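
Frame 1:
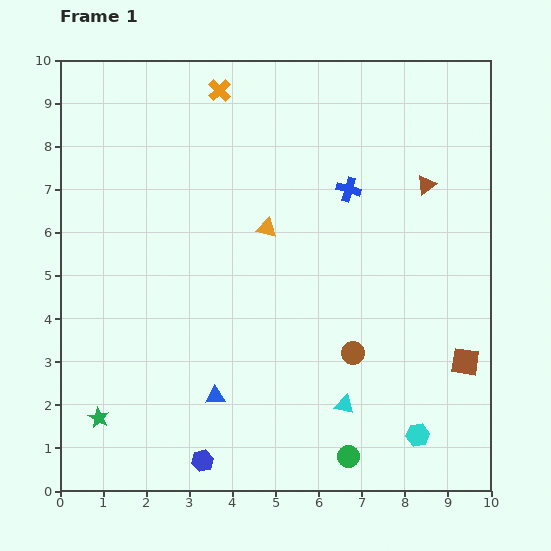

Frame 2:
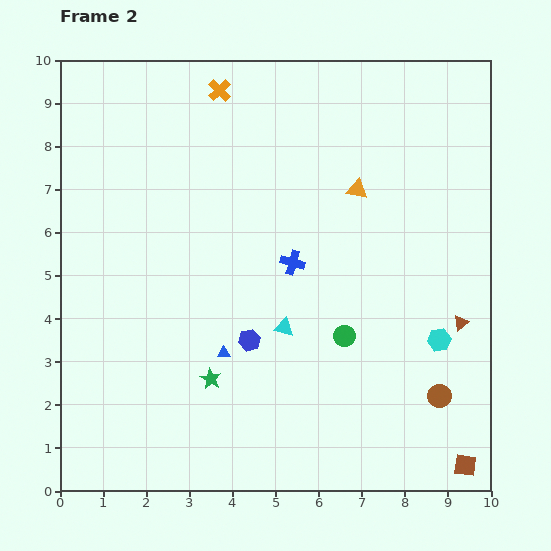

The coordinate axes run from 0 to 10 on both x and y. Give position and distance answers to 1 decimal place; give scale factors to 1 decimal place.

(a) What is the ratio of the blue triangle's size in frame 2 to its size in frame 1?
0.6×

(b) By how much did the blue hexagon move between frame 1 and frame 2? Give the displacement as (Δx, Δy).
(1.1, 2.8)

The blue hexagon was at (3.3, 0.7) in frame 1 and (4.4, 3.5) in frame 2.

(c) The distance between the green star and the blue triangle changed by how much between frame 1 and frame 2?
-2.0

Distance in frame 1: 2.7. Distance in frame 2: 0.7.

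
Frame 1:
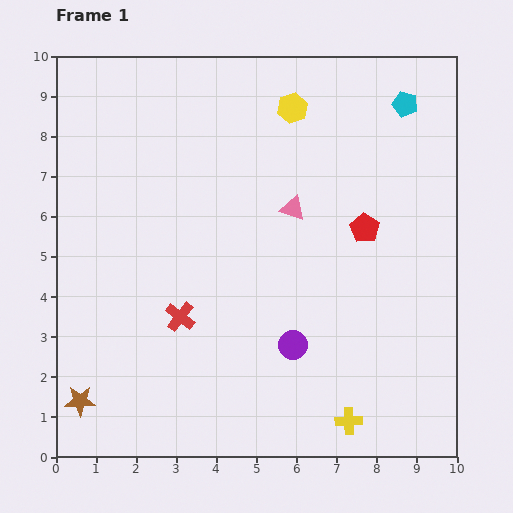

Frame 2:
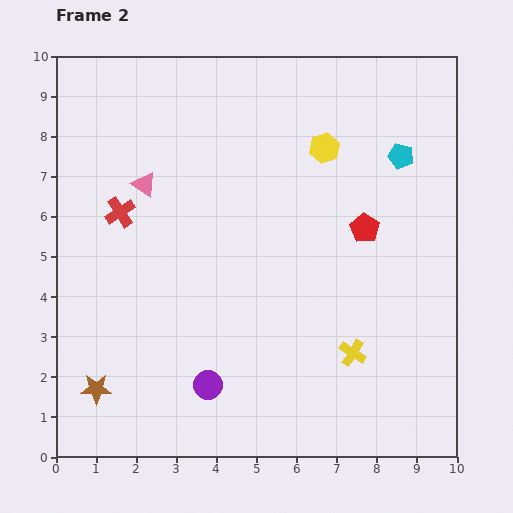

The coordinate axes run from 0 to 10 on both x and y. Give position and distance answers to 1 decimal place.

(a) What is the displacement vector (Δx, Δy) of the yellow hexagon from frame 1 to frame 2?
(0.8, -1.0)

The yellow hexagon was at (5.9, 8.7) in frame 1 and (6.7, 7.7) in frame 2.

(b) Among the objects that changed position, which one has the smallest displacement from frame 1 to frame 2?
the brown star

(moved 0.5)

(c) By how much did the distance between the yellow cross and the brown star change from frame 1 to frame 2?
-0.2

Distance in frame 1: 6.7. Distance in frame 2: 6.5.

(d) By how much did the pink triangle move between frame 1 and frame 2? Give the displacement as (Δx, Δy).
(-3.7, 0.6)

The pink triangle was at (5.9, 6.2) in frame 1 and (2.2, 6.8) in frame 2.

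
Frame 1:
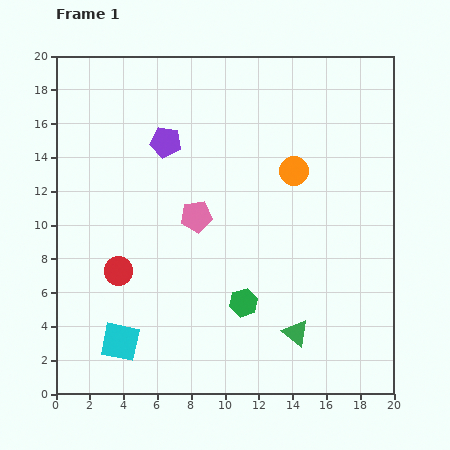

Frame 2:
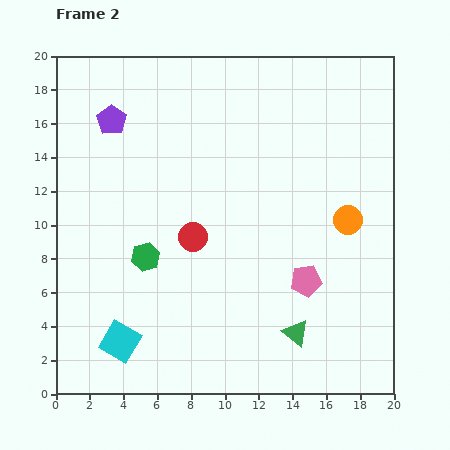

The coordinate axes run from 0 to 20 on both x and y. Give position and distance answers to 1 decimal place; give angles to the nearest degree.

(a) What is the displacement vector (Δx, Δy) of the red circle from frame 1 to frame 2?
(4.4, 2.0)

The red circle was at (3.7, 7.3) in frame 1 and (8.1, 9.3) in frame 2.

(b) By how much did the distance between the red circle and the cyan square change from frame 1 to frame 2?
+3.3

Distance in frame 1: 4.2. Distance in frame 2: 7.5.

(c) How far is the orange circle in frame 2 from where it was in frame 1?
4.3

The orange circle moved from (14.1, 13.2) to (17.3, 10.3), a distance of √(3.2² + 2.9²) ≈ 4.3.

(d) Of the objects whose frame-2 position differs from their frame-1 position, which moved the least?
the purple pentagon

(moved 3.5)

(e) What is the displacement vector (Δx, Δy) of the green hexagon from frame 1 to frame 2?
(-5.8, 2.7)

The green hexagon was at (11.1, 5.4) in frame 1 and (5.3, 8.1) in frame 2.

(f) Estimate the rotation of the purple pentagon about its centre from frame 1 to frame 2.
23° clockwise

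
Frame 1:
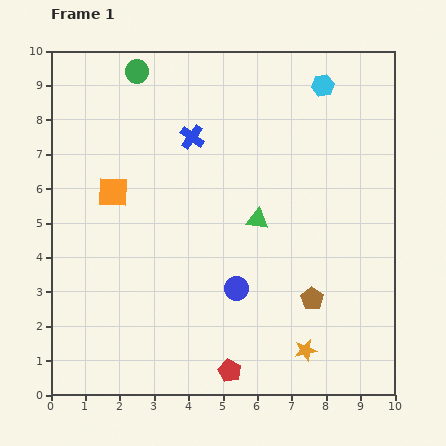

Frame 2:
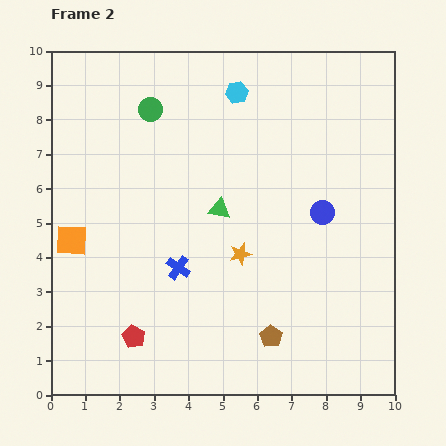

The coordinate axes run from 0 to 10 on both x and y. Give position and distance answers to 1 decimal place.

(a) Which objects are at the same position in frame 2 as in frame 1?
none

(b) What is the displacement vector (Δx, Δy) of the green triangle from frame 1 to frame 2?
(-1.1, 0.3)

The green triangle was at (6.0, 5.1) in frame 1 and (4.9, 5.4) in frame 2.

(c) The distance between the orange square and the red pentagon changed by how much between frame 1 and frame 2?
-2.9

Distance in frame 1: 6.2. Distance in frame 2: 3.3.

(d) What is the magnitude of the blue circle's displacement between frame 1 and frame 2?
3.3

The blue circle moved from (5.4, 3.1) to (7.9, 5.3), a distance of √(2.5² + 2.2²) ≈ 3.3.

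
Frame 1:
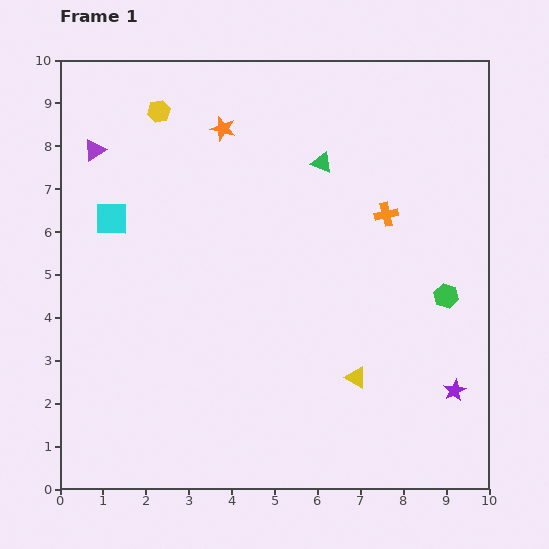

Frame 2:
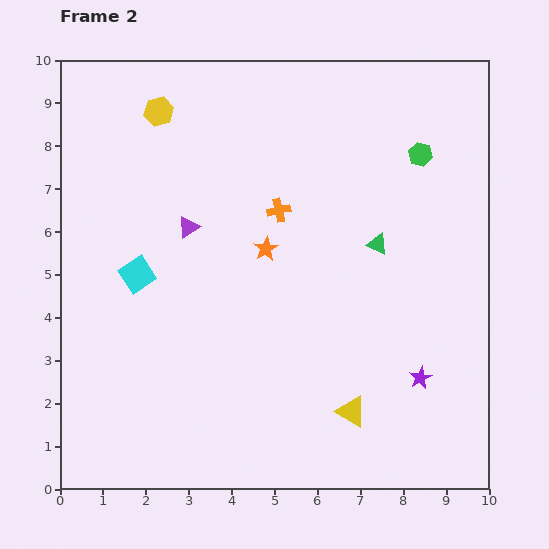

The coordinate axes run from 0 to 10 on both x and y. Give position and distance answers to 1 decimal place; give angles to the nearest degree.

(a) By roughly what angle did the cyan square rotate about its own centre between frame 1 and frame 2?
35° counter-clockwise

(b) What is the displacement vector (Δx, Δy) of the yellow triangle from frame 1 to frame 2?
(-0.1, -0.8)

The yellow triangle was at (6.9, 2.6) in frame 1 and (6.8, 1.8) in frame 2.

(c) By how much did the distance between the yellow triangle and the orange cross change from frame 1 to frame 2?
+1.1

Distance in frame 1: 3.9. Distance in frame 2: 5.0.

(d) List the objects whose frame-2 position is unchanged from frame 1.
the yellow hexagon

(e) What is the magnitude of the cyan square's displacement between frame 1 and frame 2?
1.4

The cyan square moved from (1.2, 6.3) to (1.8, 5.0), a distance of √(0.6² + 1.3²) ≈ 1.4.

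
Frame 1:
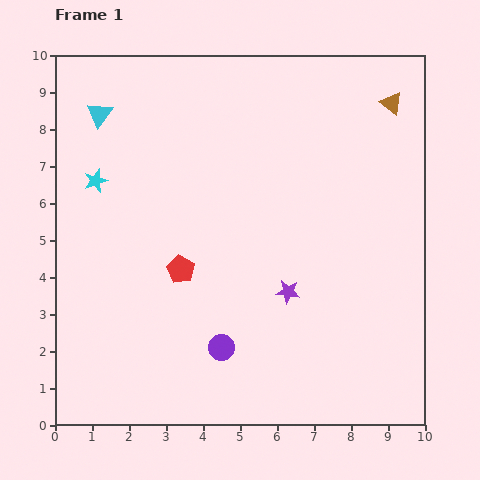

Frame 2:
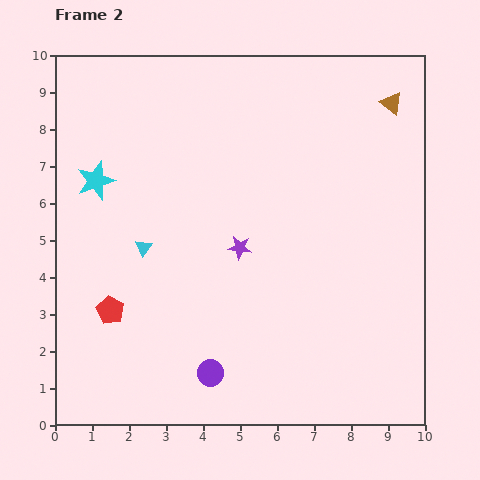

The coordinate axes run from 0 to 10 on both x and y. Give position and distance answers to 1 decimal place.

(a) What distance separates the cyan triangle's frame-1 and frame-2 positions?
3.8

The cyan triangle moved from (1.2, 8.4) to (2.4, 4.8), a distance of √(1.2² + 3.6²) ≈ 3.8.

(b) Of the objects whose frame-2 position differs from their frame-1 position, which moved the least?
the purple circle

(moved 0.8)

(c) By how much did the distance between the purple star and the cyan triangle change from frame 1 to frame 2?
-4.4

Distance in frame 1: 7.0. Distance in frame 2: 2.6.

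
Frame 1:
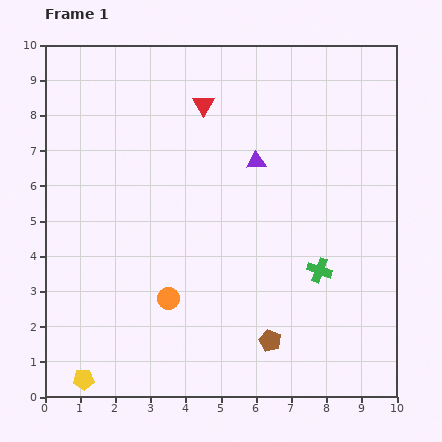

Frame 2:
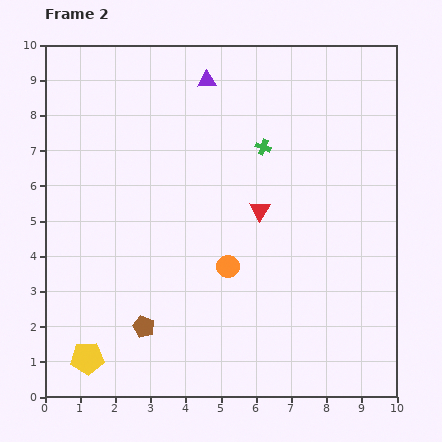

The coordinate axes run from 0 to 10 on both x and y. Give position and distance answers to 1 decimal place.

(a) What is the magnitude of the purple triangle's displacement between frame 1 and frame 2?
2.7

The purple triangle moved from (6.0, 6.7) to (4.6, 9.0), a distance of √(1.4² + 2.3²) ≈ 2.7.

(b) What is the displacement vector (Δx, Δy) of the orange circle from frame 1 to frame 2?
(1.7, 0.9)

The orange circle was at (3.5, 2.8) in frame 1 and (5.2, 3.7) in frame 2.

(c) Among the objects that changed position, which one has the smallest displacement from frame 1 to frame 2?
the yellow pentagon

(moved 0.6)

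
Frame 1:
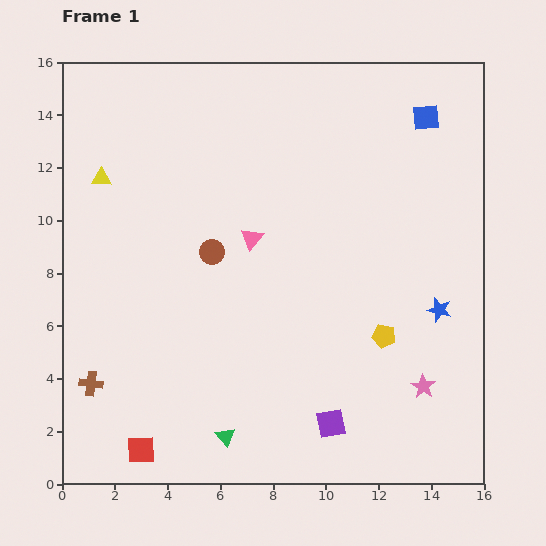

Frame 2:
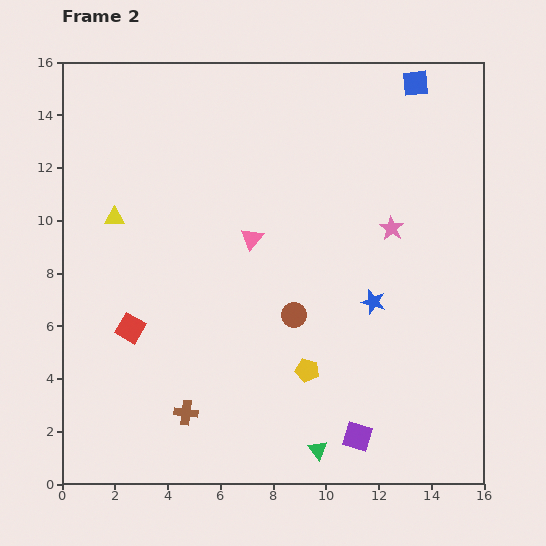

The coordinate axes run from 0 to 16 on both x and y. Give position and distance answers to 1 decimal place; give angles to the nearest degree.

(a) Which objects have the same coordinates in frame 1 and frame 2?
the pink triangle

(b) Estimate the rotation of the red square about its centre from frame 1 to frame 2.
32° clockwise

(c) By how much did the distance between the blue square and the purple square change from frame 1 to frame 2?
+1.5

Distance in frame 1: 12.1. Distance in frame 2: 13.6.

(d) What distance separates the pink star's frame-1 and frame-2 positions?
6.1

The pink star moved from (13.7, 3.7) to (12.5, 9.7), a distance of √(1.2² + 6.0²) ≈ 6.1.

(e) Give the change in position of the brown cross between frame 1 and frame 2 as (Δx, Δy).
(3.6, -1.1)

The brown cross was at (1.1, 3.8) in frame 1 and (4.7, 2.7) in frame 2.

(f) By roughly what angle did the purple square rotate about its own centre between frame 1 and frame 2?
28° clockwise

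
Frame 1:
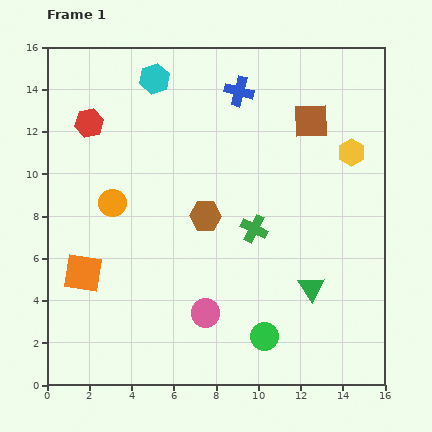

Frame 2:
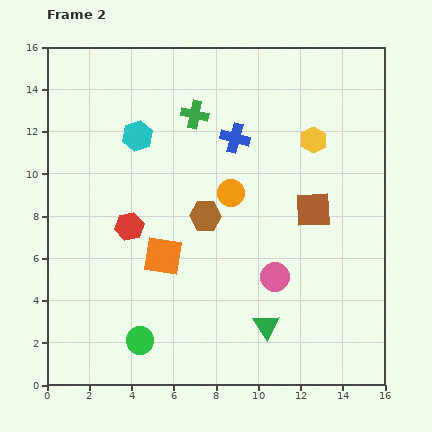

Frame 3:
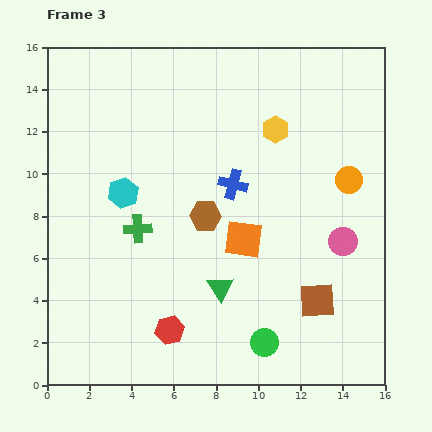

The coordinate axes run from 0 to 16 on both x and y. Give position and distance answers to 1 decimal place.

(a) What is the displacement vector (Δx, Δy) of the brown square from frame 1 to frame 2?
(0.1, -4.2)

The brown square was at (12.5, 12.5) in frame 1 and (12.6, 8.3) in frame 2.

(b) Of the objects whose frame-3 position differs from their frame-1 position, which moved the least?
the green circle

(moved 0.3)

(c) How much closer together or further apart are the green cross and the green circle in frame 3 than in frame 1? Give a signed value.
+3.0

Distance in frame 1: 5.1. Distance in frame 3: 8.1.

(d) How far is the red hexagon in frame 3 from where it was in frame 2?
5.3

The red hexagon moved from (3.9, 7.5) to (5.8, 2.6), a distance of √(1.9² + 4.9²) ≈ 5.3.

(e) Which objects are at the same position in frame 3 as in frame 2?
the brown hexagon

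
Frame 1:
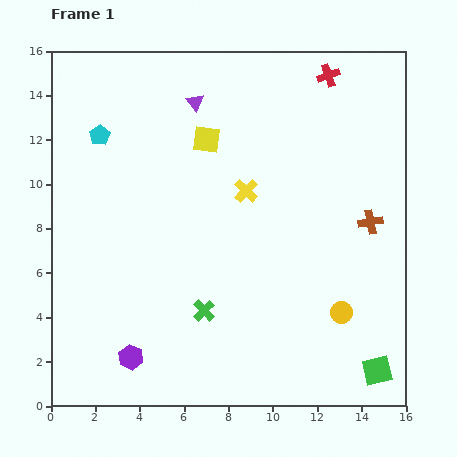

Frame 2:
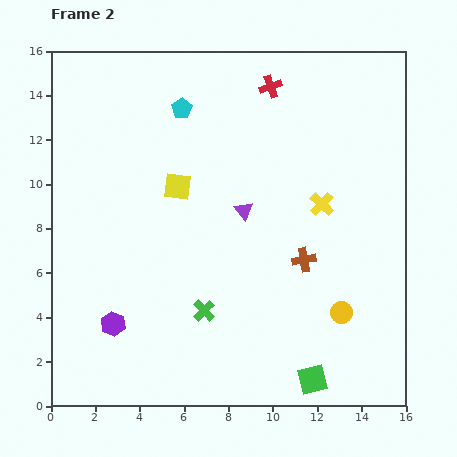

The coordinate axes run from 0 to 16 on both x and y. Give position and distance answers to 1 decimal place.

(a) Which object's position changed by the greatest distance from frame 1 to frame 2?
the purple triangle

(moved 5.4; next 3.9)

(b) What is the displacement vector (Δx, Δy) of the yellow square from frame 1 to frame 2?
(-1.3, -2.1)

The yellow square was at (7.0, 12.0) in frame 1 and (5.7, 9.9) in frame 2.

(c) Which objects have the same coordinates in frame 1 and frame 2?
the green cross, the yellow circle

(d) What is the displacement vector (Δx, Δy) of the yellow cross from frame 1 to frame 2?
(3.4, -0.6)

The yellow cross was at (8.8, 9.7) in frame 1 and (12.2, 9.1) in frame 2.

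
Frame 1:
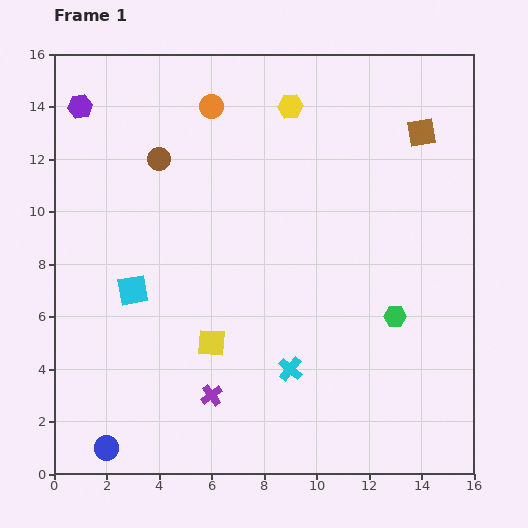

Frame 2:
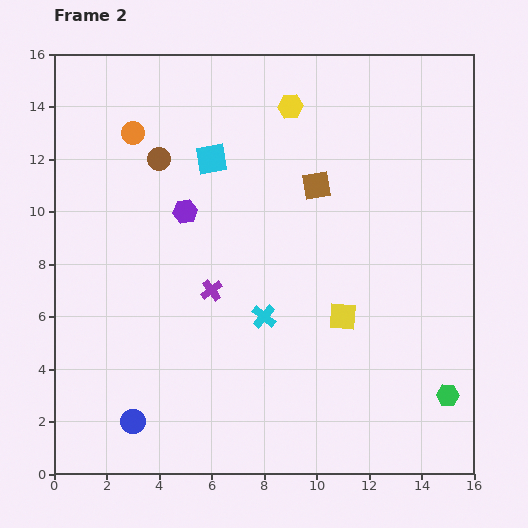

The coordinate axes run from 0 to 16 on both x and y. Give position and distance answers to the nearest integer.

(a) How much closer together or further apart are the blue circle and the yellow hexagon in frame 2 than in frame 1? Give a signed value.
-2

Distance in frame 1: 15. Distance in frame 2: 13.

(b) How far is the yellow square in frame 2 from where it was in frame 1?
5

The yellow square moved from (6, 5) to (11, 6), a distance of √(5² + 1²) ≈ 5.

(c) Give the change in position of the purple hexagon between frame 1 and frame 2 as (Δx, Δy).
(4, -4)

The purple hexagon was at (1, 14) in frame 1 and (5, 10) in frame 2.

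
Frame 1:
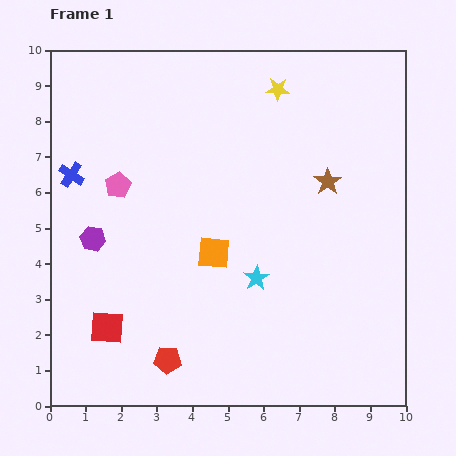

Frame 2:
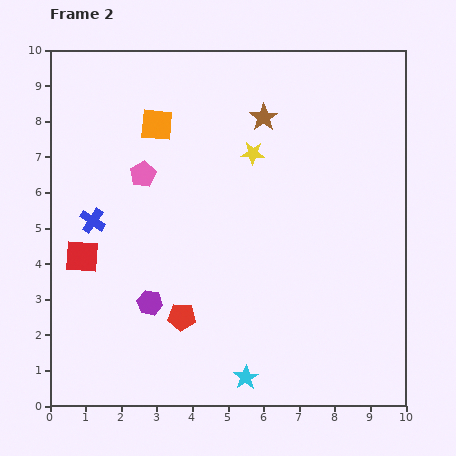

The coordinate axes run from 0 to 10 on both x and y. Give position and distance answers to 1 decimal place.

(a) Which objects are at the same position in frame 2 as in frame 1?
none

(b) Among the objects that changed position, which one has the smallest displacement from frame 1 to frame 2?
the pink pentagon

(moved 0.8)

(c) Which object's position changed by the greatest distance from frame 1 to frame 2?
the orange square

(moved 3.9; next 2.8)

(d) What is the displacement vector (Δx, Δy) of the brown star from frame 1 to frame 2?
(-1.8, 1.8)

The brown star was at (7.8, 6.3) in frame 1 and (6.0, 8.1) in frame 2.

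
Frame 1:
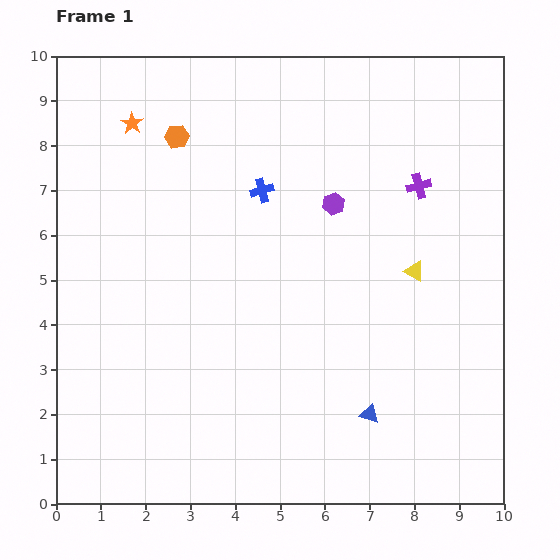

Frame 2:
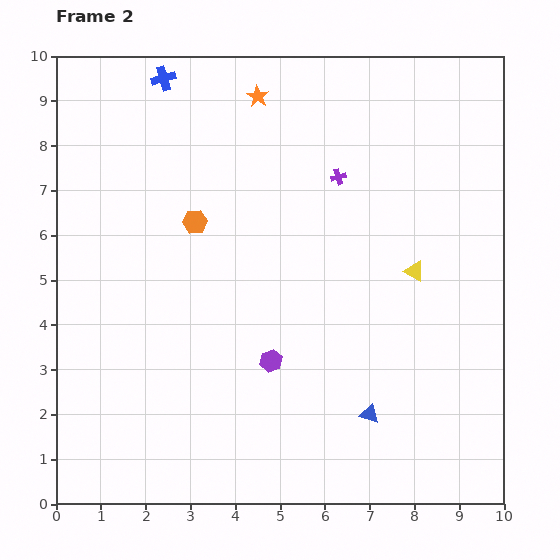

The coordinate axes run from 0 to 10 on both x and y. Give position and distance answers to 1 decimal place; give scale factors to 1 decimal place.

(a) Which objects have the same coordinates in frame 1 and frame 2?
the yellow triangle, the blue triangle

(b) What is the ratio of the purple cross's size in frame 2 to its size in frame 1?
0.6×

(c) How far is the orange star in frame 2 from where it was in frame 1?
2.9

The orange star moved from (1.7, 8.5) to (4.5, 9.1), a distance of √(2.8² + 0.6²) ≈ 2.9.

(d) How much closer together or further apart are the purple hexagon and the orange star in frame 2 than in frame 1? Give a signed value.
+1.1

Distance in frame 1: 4.8. Distance in frame 2: 5.9.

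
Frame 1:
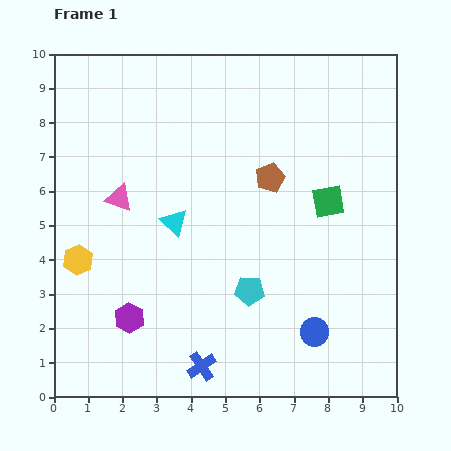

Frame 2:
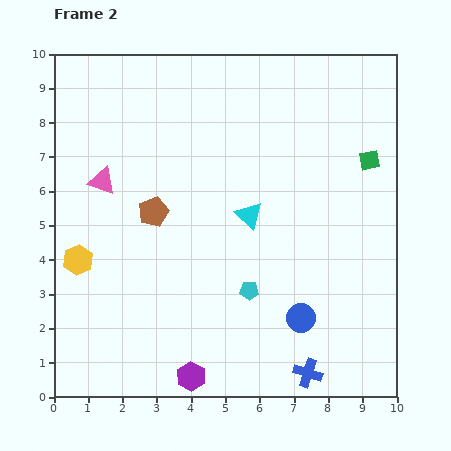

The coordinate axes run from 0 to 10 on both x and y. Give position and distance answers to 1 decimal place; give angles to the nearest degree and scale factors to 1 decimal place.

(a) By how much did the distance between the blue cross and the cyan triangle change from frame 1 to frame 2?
+0.6

Distance in frame 1: 4.3. Distance in frame 2: 4.9.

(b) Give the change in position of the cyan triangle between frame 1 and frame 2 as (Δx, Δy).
(2.2, 0.2)

The cyan triangle was at (3.5, 5.1) in frame 1 and (5.7, 5.3) in frame 2.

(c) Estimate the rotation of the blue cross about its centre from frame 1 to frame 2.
38° counter-clockwise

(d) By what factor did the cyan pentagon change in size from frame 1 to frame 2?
0.6×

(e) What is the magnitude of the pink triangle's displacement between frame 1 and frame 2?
0.7

The pink triangle moved from (1.9, 5.8) to (1.4, 6.3), a distance of √(0.5² + 0.5²) ≈ 0.7.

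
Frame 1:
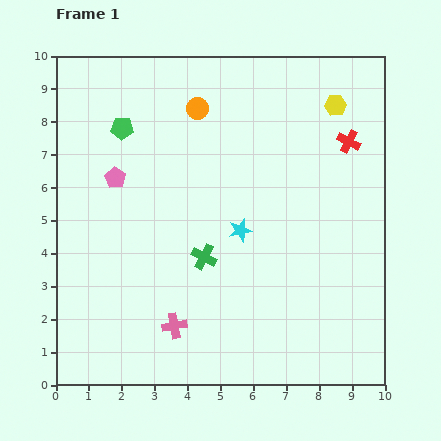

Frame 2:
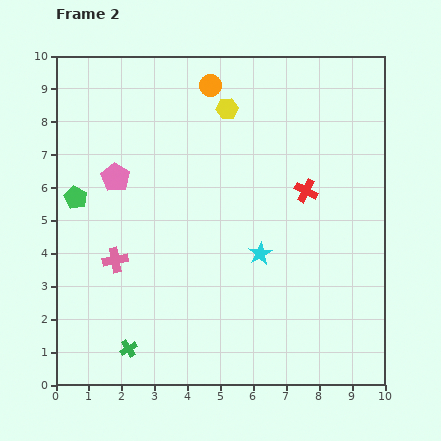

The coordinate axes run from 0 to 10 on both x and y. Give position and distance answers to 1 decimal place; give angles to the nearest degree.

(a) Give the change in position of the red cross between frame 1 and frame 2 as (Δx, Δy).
(-1.3, -1.5)

The red cross was at (8.9, 7.4) in frame 1 and (7.6, 5.9) in frame 2.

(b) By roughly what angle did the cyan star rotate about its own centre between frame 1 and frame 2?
15° counter-clockwise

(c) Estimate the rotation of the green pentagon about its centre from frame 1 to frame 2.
25° clockwise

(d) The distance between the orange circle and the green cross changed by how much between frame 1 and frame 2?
+3.9

Distance in frame 1: 4.5. Distance in frame 2: 8.4.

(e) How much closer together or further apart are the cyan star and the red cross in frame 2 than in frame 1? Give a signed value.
-1.9

Distance in frame 1: 4.3. Distance in frame 2: 2.4.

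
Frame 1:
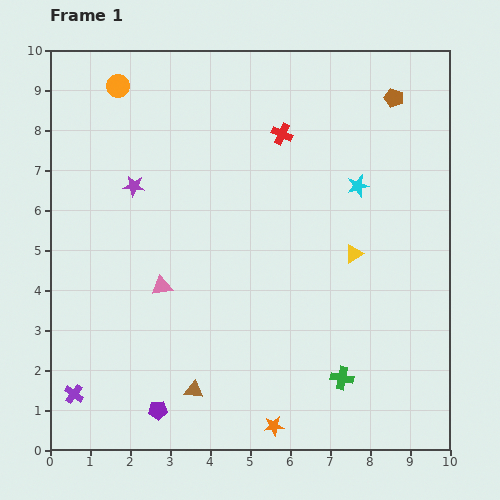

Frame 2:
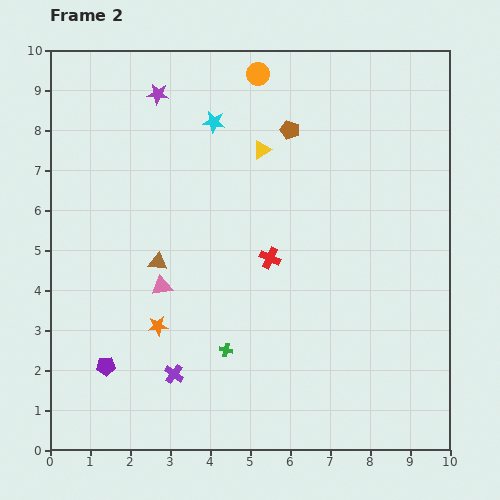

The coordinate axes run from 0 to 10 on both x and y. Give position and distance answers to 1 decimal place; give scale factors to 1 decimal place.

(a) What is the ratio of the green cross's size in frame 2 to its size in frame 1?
0.6×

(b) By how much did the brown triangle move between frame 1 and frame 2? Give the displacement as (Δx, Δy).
(-0.9, 3.2)

The brown triangle was at (3.6, 1.5) in frame 1 and (2.7, 4.7) in frame 2.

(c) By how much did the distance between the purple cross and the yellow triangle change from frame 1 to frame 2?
-1.8

Distance in frame 1: 7.8. Distance in frame 2: 6.0.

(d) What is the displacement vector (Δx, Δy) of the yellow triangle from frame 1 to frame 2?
(-2.3, 2.6)

The yellow triangle was at (7.6, 4.9) in frame 1 and (5.3, 7.5) in frame 2.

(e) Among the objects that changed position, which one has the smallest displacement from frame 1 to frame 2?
the purple pentagon

(moved 1.7)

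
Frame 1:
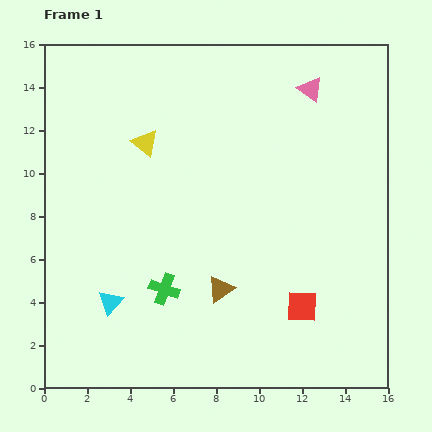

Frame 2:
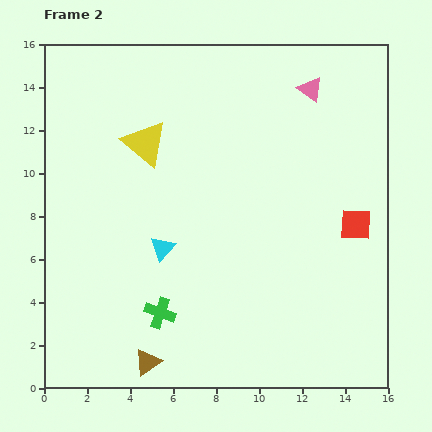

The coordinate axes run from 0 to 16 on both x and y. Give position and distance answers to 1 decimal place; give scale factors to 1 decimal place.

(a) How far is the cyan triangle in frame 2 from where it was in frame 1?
3.5

The cyan triangle moved from (3.1, 4.0) to (5.5, 6.5), a distance of √(2.4² + 2.5²) ≈ 3.5.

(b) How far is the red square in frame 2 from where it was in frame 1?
4.5

The red square moved from (12.0, 3.8) to (14.5, 7.6), a distance of √(2.5² + 3.8²) ≈ 4.5.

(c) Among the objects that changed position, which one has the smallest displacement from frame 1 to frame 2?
the green cross

(moved 1.1)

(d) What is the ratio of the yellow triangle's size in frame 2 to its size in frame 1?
1.7×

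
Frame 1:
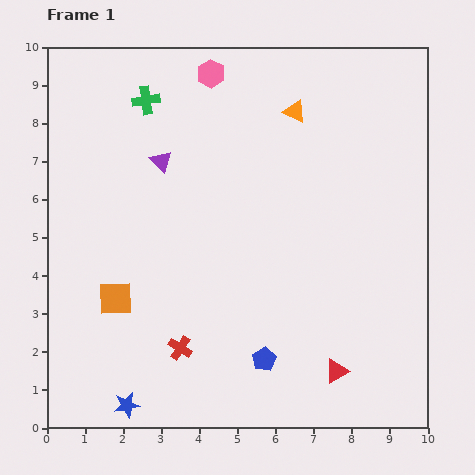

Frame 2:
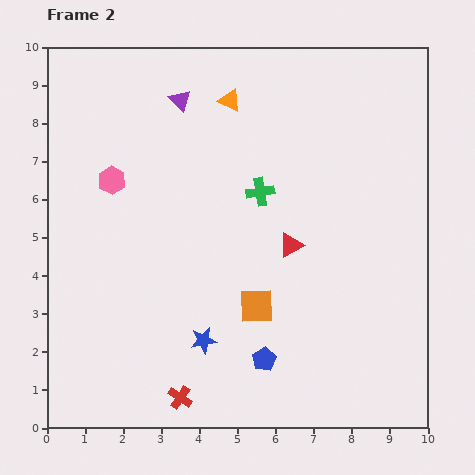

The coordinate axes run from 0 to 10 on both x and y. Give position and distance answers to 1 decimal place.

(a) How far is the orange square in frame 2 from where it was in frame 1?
3.7

The orange square moved from (1.8, 3.4) to (5.5, 3.2), a distance of √(3.7² + 0.2²) ≈ 3.7.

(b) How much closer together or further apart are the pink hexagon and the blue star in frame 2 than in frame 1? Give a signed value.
-4.2

Distance in frame 1: 9.0. Distance in frame 2: 4.8.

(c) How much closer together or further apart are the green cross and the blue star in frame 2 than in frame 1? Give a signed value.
-3.8

Distance in frame 1: 8.0. Distance in frame 2: 4.2.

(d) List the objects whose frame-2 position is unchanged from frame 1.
the blue pentagon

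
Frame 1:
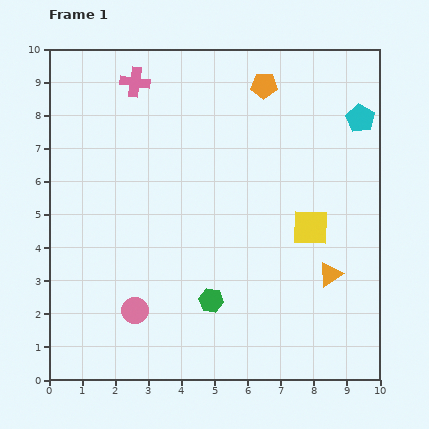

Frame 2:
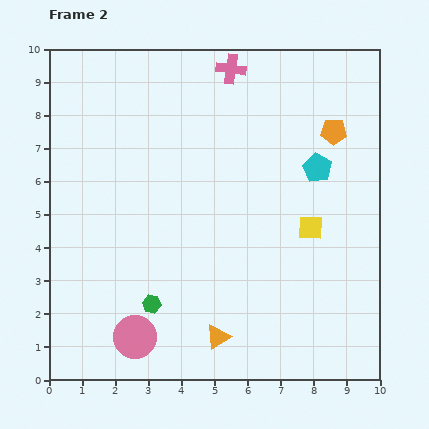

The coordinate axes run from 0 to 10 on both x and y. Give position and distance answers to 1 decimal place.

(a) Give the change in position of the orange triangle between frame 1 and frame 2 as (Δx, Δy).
(-3.4, -1.9)

The orange triangle was at (8.5, 3.2) in frame 1 and (5.1, 1.3) in frame 2.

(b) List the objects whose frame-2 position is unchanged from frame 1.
the yellow square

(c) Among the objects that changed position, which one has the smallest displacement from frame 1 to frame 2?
the pink circle

(moved 0.8)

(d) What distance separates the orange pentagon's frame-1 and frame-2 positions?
2.5

The orange pentagon moved from (6.5, 8.9) to (8.6, 7.5), a distance of √(2.1² + 1.4²) ≈ 2.5.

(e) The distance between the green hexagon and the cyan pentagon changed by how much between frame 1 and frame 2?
-0.6

Distance in frame 1: 7.1. Distance in frame 2: 6.5.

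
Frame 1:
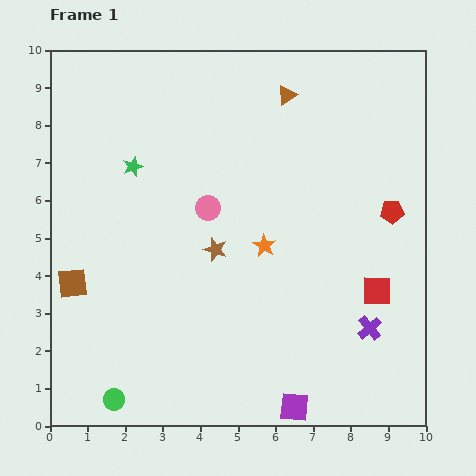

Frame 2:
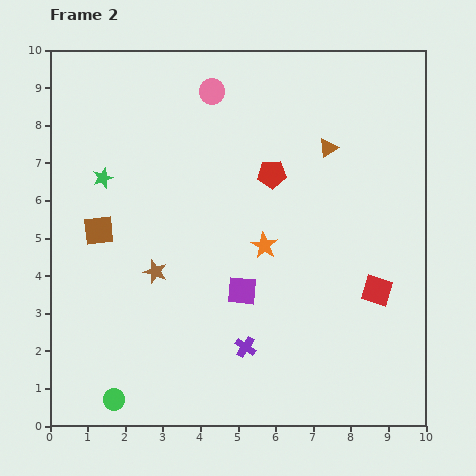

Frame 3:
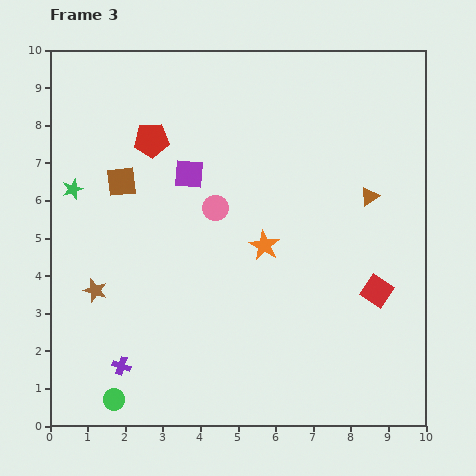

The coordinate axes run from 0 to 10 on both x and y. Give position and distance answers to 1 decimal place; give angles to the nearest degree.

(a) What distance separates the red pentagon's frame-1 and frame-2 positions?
3.4

The red pentagon moved from (9.1, 5.7) to (5.9, 6.7), a distance of √(3.2² + 1.0²) ≈ 3.4.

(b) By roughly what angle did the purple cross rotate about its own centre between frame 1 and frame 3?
32° counter-clockwise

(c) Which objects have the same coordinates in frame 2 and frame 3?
the green circle, the red square, the orange star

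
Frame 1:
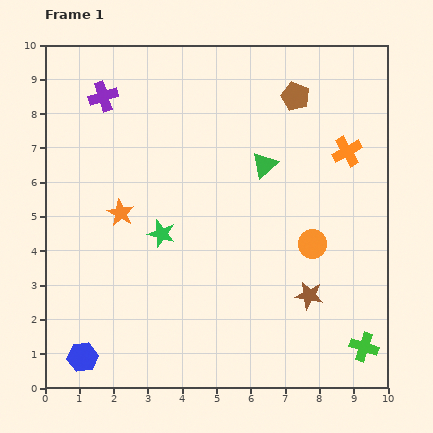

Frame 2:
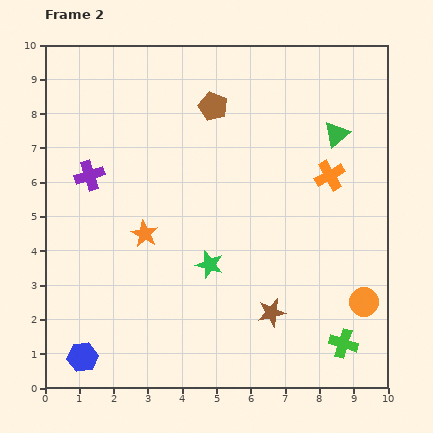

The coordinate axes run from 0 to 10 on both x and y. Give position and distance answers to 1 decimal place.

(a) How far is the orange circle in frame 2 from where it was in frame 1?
2.3

The orange circle moved from (7.8, 4.2) to (9.3, 2.5), a distance of √(1.5² + 1.7²) ≈ 2.3.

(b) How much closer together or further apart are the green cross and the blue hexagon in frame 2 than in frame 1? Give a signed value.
-0.6

Distance in frame 1: 8.2. Distance in frame 2: 7.6.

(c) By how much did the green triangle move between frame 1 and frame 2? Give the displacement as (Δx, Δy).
(2.1, 0.9)

The green triangle was at (6.4, 6.5) in frame 1 and (8.5, 7.4) in frame 2.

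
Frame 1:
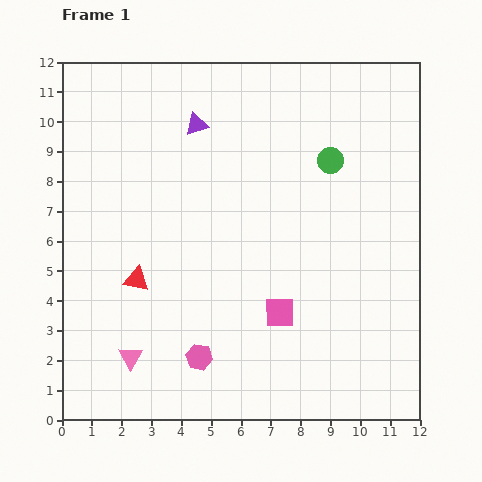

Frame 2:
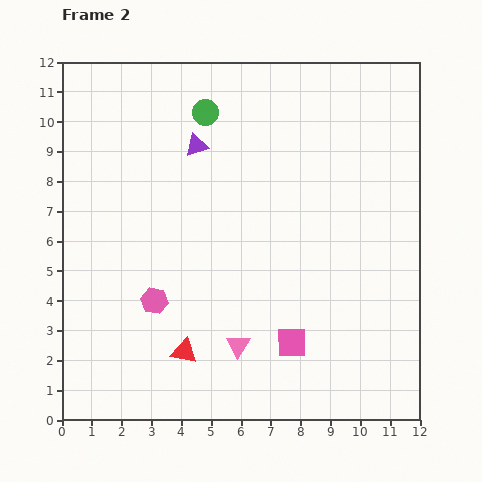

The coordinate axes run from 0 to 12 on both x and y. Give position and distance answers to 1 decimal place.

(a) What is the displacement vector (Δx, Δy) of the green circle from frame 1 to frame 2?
(-4.2, 1.6)

The green circle was at (9.0, 8.7) in frame 1 and (4.8, 10.3) in frame 2.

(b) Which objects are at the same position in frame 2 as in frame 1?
none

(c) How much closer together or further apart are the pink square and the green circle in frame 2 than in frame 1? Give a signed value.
+2.8

Distance in frame 1: 5.4. Distance in frame 2: 8.2.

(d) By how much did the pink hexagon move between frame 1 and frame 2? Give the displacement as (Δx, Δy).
(-1.5, 1.9)

The pink hexagon was at (4.6, 2.1) in frame 1 and (3.1, 4.0) in frame 2.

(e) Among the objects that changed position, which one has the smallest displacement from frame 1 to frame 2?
the purple triangle

(moved 0.7)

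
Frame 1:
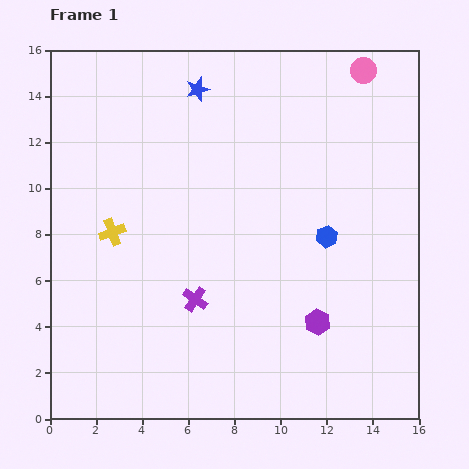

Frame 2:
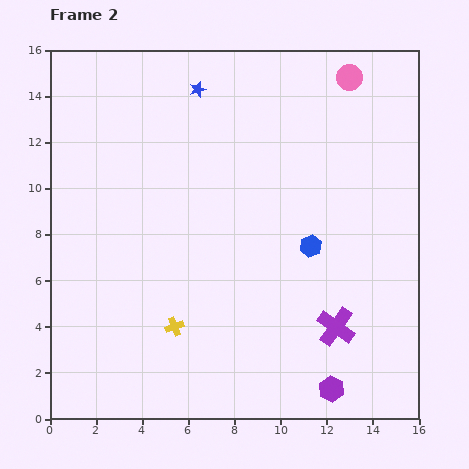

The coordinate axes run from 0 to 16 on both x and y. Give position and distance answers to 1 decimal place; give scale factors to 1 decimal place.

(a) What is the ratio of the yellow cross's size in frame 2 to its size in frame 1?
0.7×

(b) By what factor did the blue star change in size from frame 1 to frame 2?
0.7×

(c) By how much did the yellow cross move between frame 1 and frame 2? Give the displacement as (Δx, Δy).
(2.7, -4.1)

The yellow cross was at (2.7, 8.1) in frame 1 and (5.4, 4.0) in frame 2.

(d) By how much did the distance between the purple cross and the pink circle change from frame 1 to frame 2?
-1.5

Distance in frame 1: 12.3. Distance in frame 2: 10.8.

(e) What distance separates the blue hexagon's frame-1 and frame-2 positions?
0.8

The blue hexagon moved from (12.0, 7.9) to (11.3, 7.5), a distance of √(0.7² + 0.4²) ≈ 0.8.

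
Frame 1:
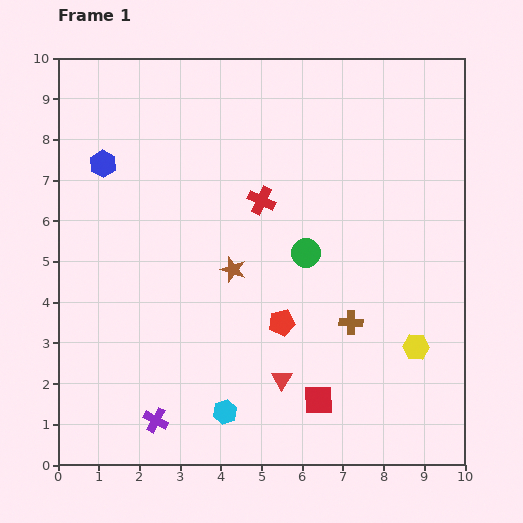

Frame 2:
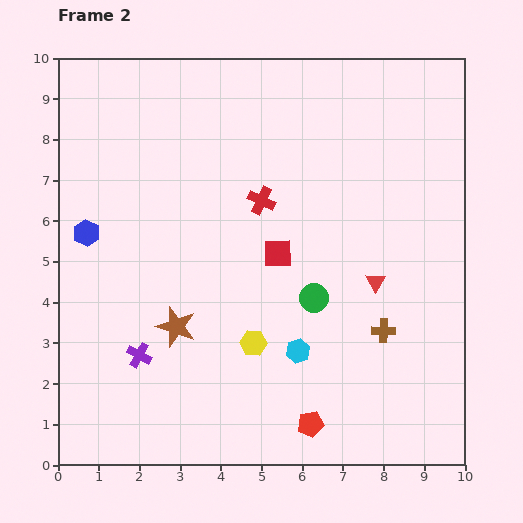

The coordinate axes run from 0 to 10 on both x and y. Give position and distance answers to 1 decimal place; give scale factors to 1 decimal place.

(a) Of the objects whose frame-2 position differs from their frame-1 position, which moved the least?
the brown cross

(moved 0.8)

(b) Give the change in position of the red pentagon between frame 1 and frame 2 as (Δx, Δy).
(0.7, -2.5)

The red pentagon was at (5.5, 3.5) in frame 1 and (6.2, 1.0) in frame 2.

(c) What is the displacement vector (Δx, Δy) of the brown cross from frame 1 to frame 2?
(0.8, -0.2)

The brown cross was at (7.2, 3.5) in frame 1 and (8.0, 3.3) in frame 2.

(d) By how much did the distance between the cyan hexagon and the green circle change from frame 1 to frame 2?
-3.0

Distance in frame 1: 4.4. Distance in frame 2: 1.4.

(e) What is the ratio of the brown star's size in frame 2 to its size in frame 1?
1.6×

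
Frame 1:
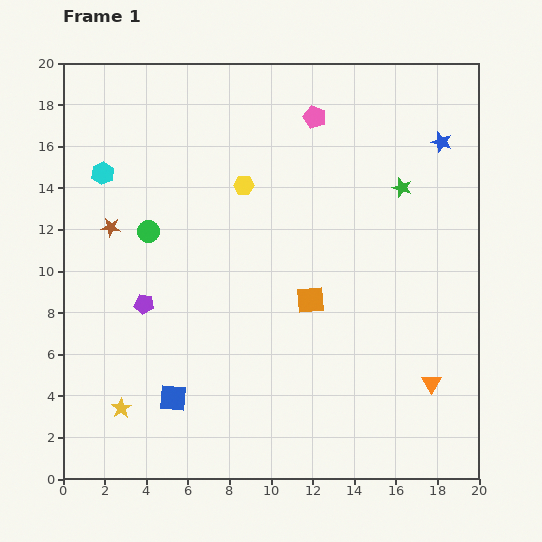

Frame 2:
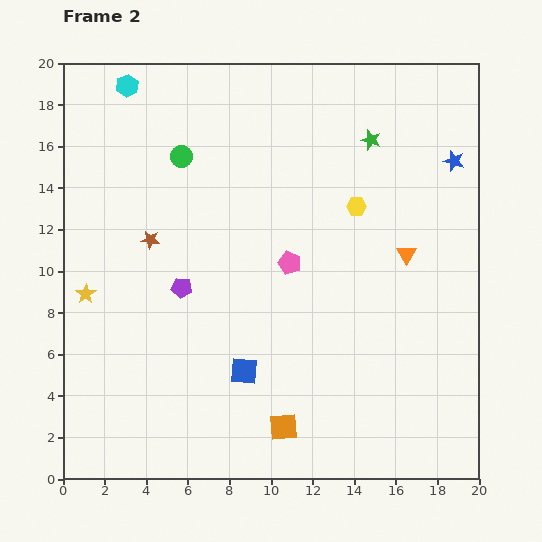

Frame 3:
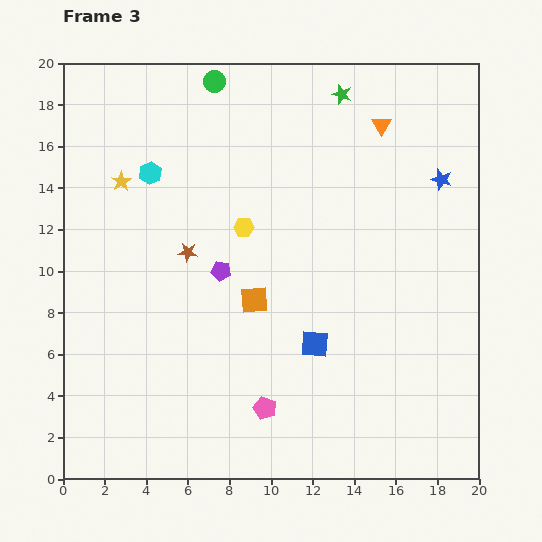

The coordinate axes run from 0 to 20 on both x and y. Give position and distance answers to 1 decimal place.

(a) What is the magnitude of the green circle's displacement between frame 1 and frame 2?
3.9

The green circle moved from (4.1, 11.9) to (5.7, 15.5), a distance of √(1.6² + 3.6²) ≈ 3.9.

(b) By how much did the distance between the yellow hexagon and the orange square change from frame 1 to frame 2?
+4.8

Distance in frame 1: 6.4. Distance in frame 2: 11.2.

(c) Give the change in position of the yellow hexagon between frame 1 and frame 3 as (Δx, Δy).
(0.0, -2.0)

The yellow hexagon was at (8.7, 14.1) in frame 1 and (8.7, 12.1) in frame 3.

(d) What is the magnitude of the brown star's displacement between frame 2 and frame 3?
1.9

The brown star moved from (4.2, 11.5) to (6.0, 10.9), a distance of √(1.8² + 0.6²) ≈ 1.9.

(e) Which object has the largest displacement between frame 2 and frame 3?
the pink pentagon

(moved 7.1; next 6.3)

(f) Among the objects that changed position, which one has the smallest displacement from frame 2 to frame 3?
the blue star

(moved 1.1)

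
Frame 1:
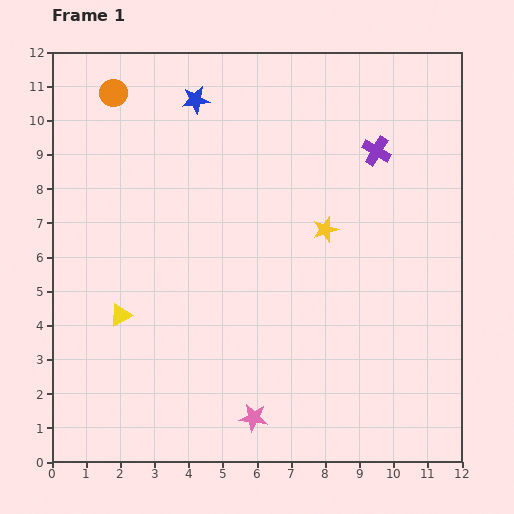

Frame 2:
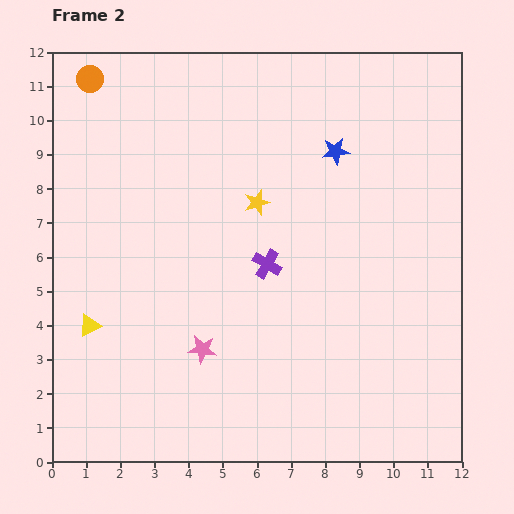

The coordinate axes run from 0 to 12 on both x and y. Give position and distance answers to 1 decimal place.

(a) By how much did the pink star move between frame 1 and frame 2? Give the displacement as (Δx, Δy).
(-1.5, 2.0)

The pink star was at (5.9, 1.3) in frame 1 and (4.4, 3.3) in frame 2.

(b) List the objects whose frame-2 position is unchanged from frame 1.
none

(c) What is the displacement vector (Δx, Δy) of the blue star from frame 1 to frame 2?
(4.1, -1.5)

The blue star was at (4.2, 10.6) in frame 1 and (8.3, 9.1) in frame 2.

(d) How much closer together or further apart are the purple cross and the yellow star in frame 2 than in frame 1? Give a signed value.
-0.9

Distance in frame 1: 2.7. Distance in frame 2: 1.8.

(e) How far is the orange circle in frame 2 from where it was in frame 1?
0.8

The orange circle moved from (1.8, 10.8) to (1.1, 11.2), a distance of √(0.7² + 0.4²) ≈ 0.8.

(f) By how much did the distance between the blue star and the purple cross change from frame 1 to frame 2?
-1.6

Distance in frame 1: 5.5. Distance in frame 2: 3.9.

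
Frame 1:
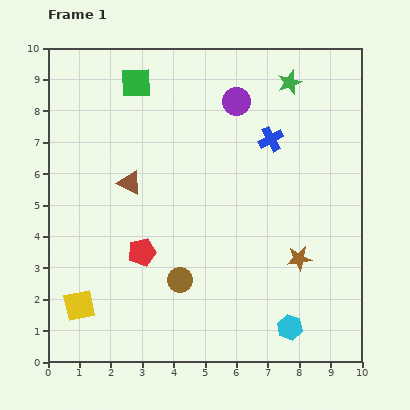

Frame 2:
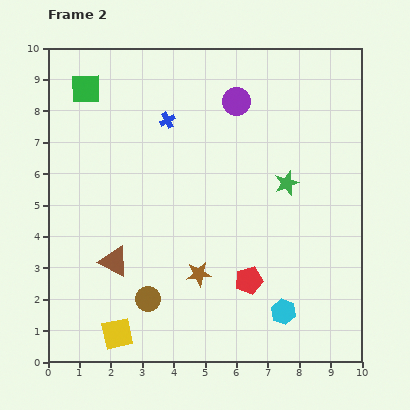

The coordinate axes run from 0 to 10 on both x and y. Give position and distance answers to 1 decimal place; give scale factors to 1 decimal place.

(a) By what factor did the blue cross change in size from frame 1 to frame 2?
0.6×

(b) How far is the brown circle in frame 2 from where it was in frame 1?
1.2

The brown circle moved from (4.2, 2.6) to (3.2, 2.0), a distance of √(1.0² + 0.6²) ≈ 1.2.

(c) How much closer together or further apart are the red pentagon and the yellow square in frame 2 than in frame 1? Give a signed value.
+1.9

Distance in frame 1: 2.6. Distance in frame 2: 4.5.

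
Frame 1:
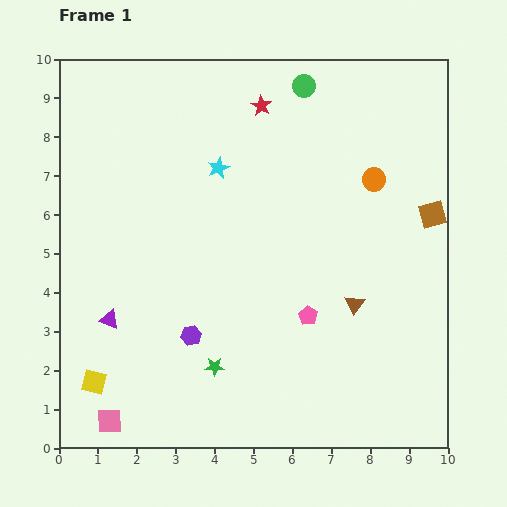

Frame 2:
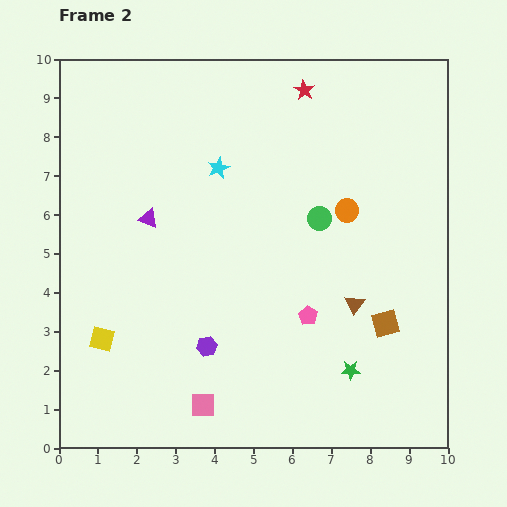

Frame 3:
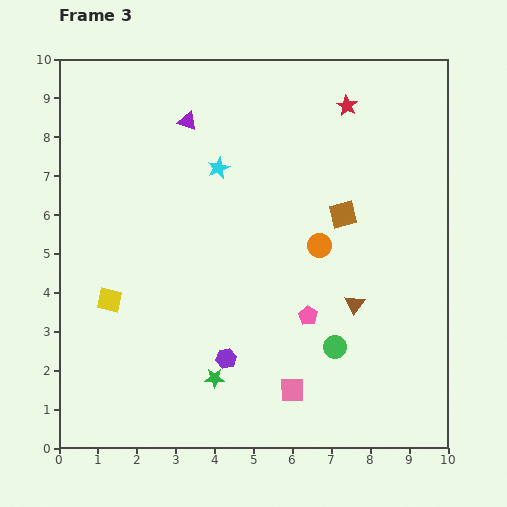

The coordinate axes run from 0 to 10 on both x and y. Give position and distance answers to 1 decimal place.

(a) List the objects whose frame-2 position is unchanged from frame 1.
the cyan star, the pink pentagon, the brown triangle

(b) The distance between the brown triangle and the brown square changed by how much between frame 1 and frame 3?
-0.7

Distance in frame 1: 3.0. Distance in frame 3: 2.3.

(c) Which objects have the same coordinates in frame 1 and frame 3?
the cyan star, the pink pentagon, the brown triangle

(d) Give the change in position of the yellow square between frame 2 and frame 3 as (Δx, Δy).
(0.2, 1.0)

The yellow square was at (1.1, 2.8) in frame 2 and (1.3, 3.8) in frame 3.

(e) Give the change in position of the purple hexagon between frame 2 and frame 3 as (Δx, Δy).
(0.5, -0.3)

The purple hexagon was at (3.8, 2.6) in frame 2 and (4.3, 2.3) in frame 3.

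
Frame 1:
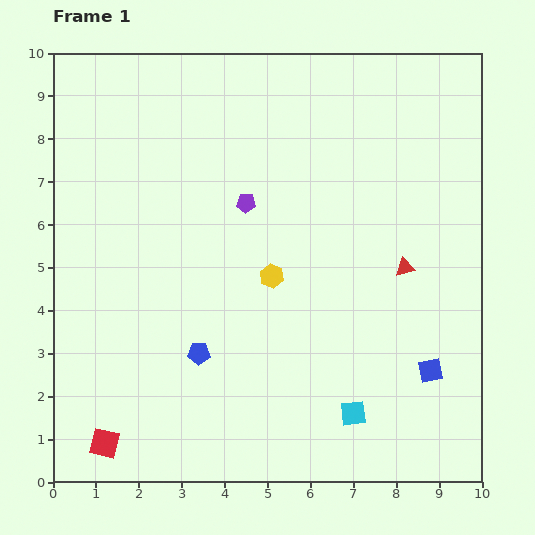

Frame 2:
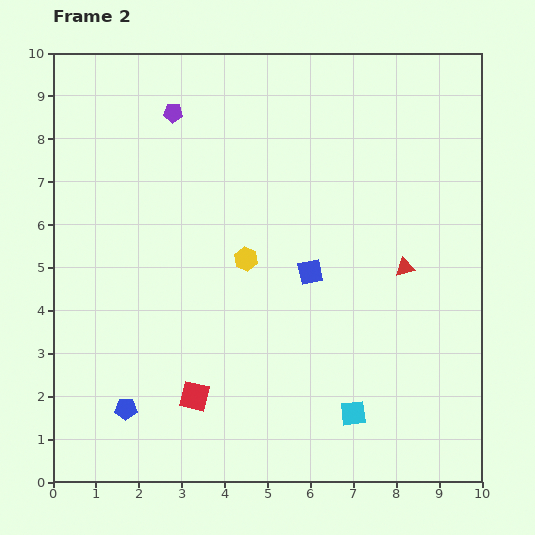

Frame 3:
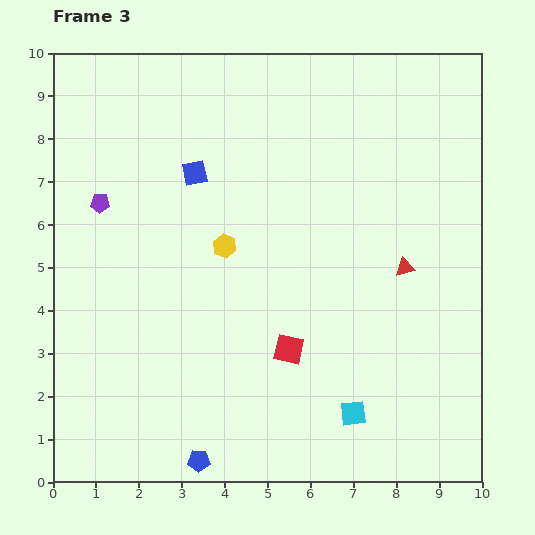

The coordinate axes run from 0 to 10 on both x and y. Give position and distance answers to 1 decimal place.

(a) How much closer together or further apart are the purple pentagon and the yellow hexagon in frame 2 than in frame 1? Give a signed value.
+2.0

Distance in frame 1: 1.8. Distance in frame 2: 3.8.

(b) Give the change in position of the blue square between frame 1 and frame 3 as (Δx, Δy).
(-5.5, 4.6)

The blue square was at (8.8, 2.6) in frame 1 and (3.3, 7.2) in frame 3.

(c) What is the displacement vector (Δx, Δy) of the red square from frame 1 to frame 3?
(4.3, 2.2)

The red square was at (1.2, 0.9) in frame 1 and (5.5, 3.1) in frame 3.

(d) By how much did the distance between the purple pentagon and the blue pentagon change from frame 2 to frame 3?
-0.6

Distance in frame 2: 7.0. Distance in frame 3: 6.4.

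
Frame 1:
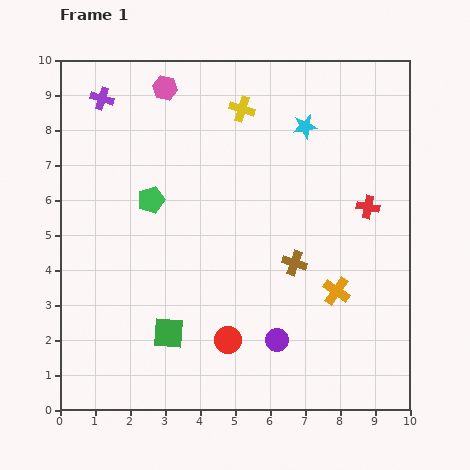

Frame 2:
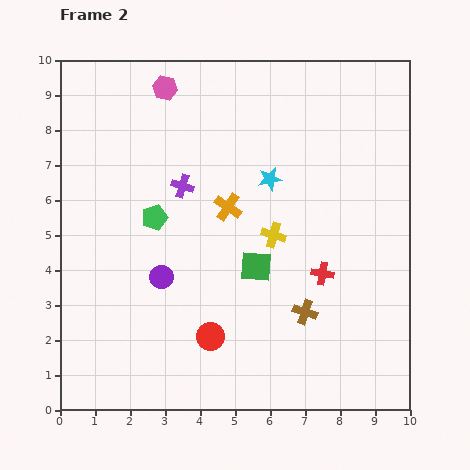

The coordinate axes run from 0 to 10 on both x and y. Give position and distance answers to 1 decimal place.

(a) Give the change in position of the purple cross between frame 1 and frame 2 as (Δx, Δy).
(2.3, -2.5)

The purple cross was at (1.2, 8.9) in frame 1 and (3.5, 6.4) in frame 2.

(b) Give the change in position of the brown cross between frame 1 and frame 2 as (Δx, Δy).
(0.3, -1.4)

The brown cross was at (6.7, 4.2) in frame 1 and (7.0, 2.8) in frame 2.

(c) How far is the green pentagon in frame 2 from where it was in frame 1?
0.5

The green pentagon moved from (2.6, 6.0) to (2.7, 5.5), a distance of √(0.1² + 0.5²) ≈ 0.5.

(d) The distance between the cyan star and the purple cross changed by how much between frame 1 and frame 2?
-3.4

Distance in frame 1: 5.9. Distance in frame 2: 2.5.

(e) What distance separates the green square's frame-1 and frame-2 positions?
3.1

The green square moved from (3.1, 2.2) to (5.6, 4.1), a distance of √(2.5² + 1.9²) ≈ 3.1.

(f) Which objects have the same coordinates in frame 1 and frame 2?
the pink hexagon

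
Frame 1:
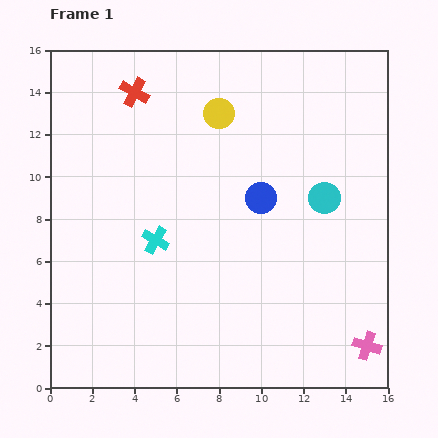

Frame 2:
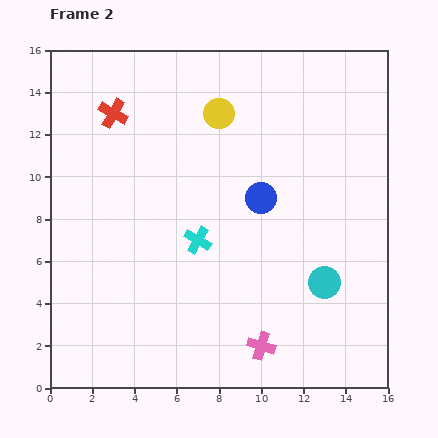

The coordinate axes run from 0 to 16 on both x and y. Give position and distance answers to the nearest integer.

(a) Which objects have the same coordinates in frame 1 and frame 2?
the blue circle, the yellow circle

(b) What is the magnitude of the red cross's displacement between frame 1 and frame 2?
1

The red cross moved from (4, 14) to (3, 13), a distance of √(1² + 1²) ≈ 1.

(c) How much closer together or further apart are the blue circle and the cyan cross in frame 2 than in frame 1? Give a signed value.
-1

Distance in frame 1: 5. Distance in frame 2: 4.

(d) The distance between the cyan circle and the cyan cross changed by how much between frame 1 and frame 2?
-2

Distance in frame 1: 8. Distance in frame 2: 6.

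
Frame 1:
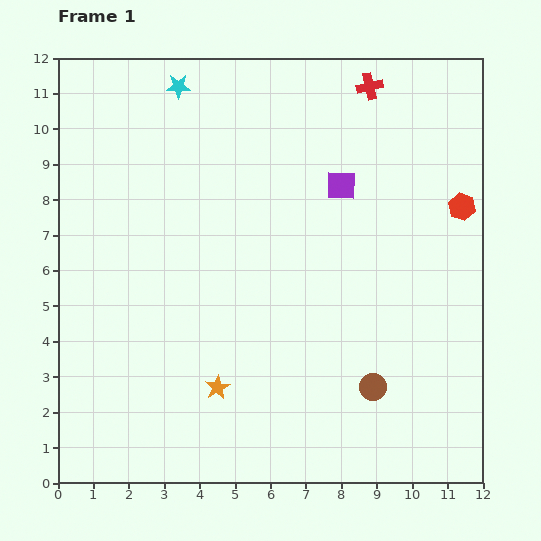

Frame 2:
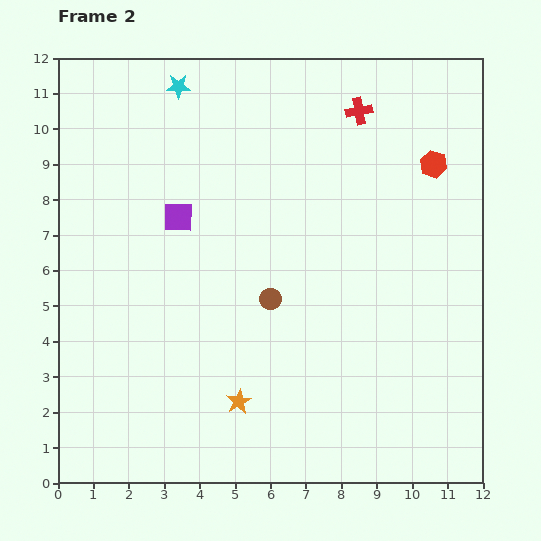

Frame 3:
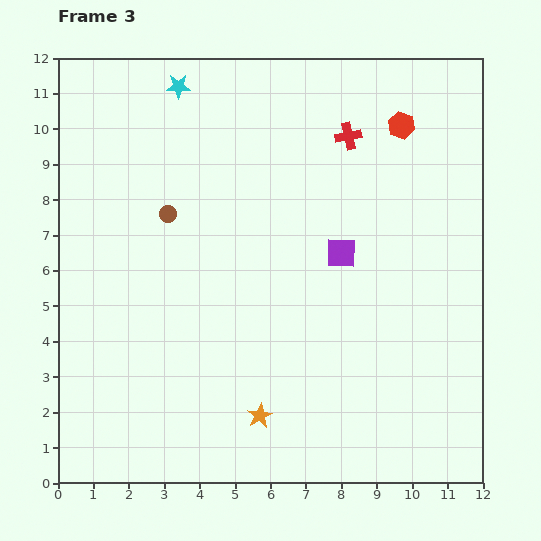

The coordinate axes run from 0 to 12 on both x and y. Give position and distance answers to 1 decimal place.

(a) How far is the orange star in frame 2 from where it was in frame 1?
0.7

The orange star moved from (4.5, 2.7) to (5.1, 2.3), a distance of √(0.6² + 0.4²) ≈ 0.7.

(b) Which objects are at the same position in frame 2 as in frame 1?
the cyan star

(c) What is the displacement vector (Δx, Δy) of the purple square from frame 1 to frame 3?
(0.0, -1.9)

The purple square was at (8.0, 8.4) in frame 1 and (8.0, 6.5) in frame 3.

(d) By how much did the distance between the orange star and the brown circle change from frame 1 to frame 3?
+1.9

Distance in frame 1: 4.4. Distance in frame 3: 6.3.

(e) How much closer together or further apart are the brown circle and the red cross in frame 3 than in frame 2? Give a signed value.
-0.3

Distance in frame 2: 5.9. Distance in frame 3: 5.6.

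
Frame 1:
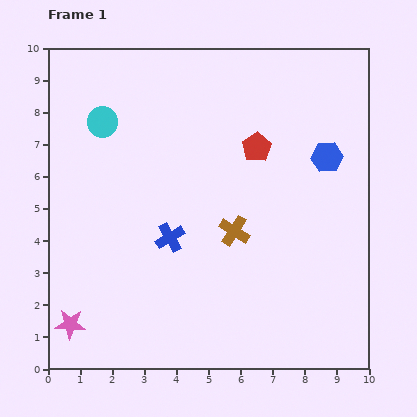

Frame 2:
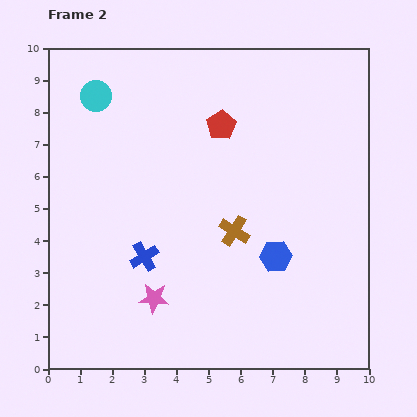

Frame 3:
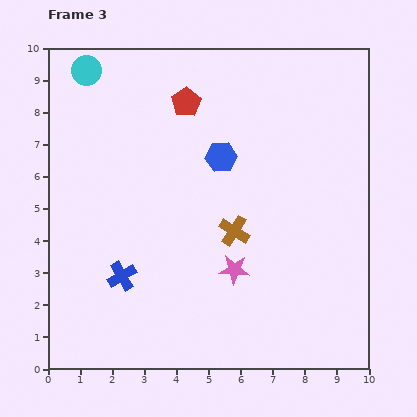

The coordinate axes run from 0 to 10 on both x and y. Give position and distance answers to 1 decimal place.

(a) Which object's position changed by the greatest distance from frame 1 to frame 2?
the blue hexagon

(moved 3.5; next 2.7)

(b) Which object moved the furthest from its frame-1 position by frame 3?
the pink star

(moved 5.4; next 3.3)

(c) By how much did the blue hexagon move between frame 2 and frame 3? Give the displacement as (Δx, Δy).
(-1.7, 3.1)

The blue hexagon was at (7.1, 3.5) in frame 2 and (5.4, 6.6) in frame 3.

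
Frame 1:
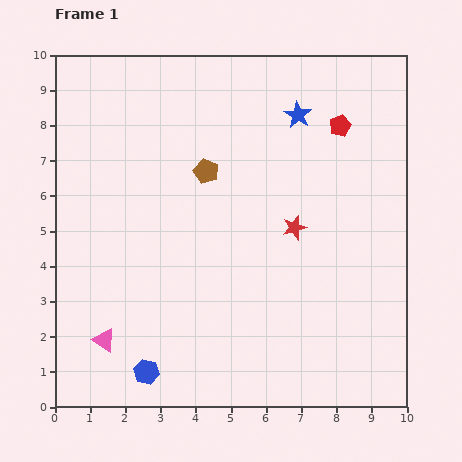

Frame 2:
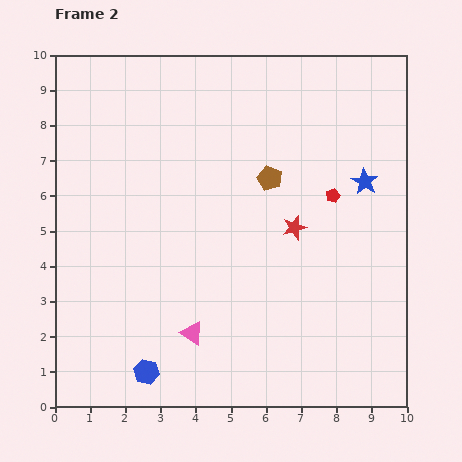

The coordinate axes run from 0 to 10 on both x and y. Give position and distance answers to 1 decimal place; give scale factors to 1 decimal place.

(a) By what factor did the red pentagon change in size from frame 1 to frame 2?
0.6×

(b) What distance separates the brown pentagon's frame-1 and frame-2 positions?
1.8

The brown pentagon moved from (4.3, 6.7) to (6.1, 6.5), a distance of √(1.8² + 0.2²) ≈ 1.8.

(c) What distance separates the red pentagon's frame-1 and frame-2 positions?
2.0

The red pentagon moved from (8.1, 8.0) to (7.9, 6.0), a distance of √(0.2² + 2.0²) ≈ 2.0.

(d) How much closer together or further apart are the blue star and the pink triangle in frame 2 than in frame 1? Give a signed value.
-1.9

Distance in frame 1: 8.4. Distance in frame 2: 6.5.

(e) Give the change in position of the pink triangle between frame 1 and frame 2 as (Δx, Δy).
(2.5, 0.2)

The pink triangle was at (1.4, 1.9) in frame 1 and (3.9, 2.1) in frame 2.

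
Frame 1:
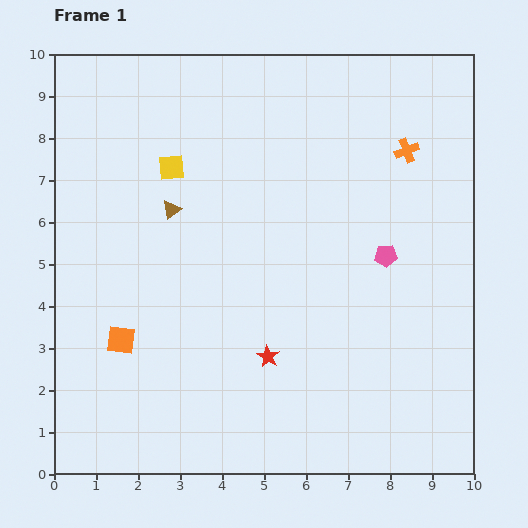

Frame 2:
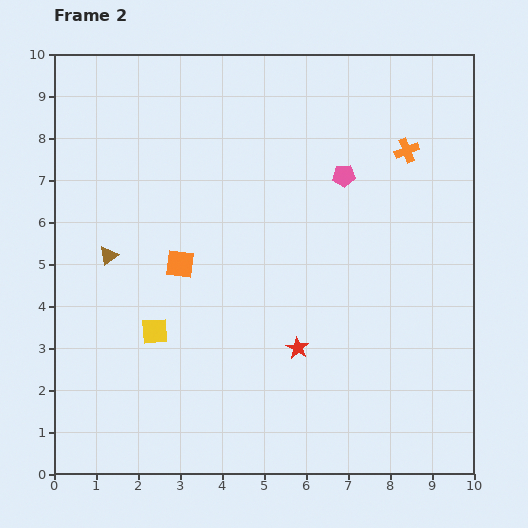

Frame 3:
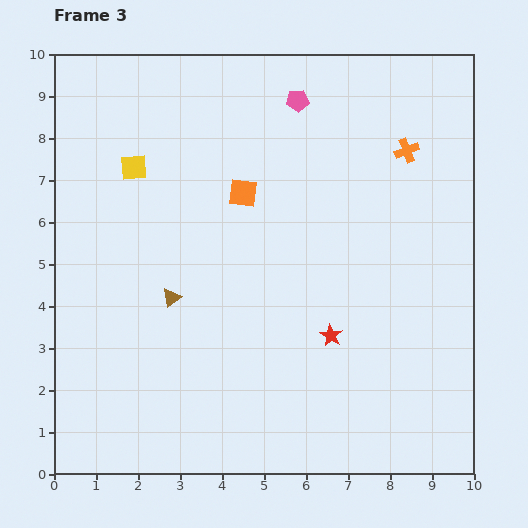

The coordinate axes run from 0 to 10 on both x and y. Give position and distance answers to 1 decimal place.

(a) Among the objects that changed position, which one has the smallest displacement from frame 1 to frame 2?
the red star

(moved 0.7)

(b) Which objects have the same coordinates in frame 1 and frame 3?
the orange cross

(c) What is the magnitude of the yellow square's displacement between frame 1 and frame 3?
0.9

The yellow square moved from (2.8, 7.3) to (1.9, 7.3), a distance of √(0.9² + 0.0²) ≈ 0.9.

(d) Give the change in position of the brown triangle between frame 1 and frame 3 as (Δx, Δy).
(0.0, -2.1)

The brown triangle was at (2.8, 6.3) in frame 1 and (2.8, 4.2) in frame 3.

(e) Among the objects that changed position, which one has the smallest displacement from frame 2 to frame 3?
the red star

(moved 0.9)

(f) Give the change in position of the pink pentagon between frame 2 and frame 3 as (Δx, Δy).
(-1.1, 1.8)

The pink pentagon was at (6.9, 7.1) in frame 2 and (5.8, 8.9) in frame 3.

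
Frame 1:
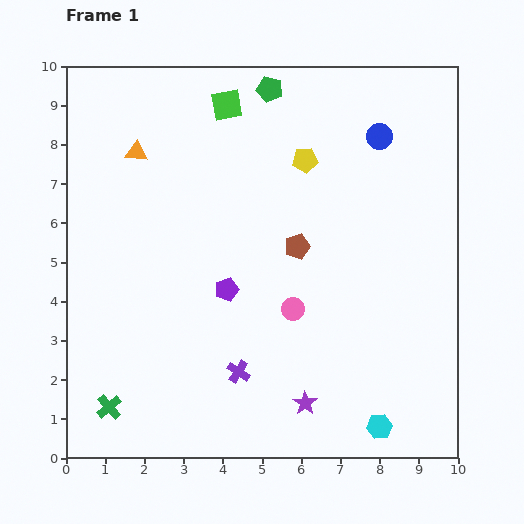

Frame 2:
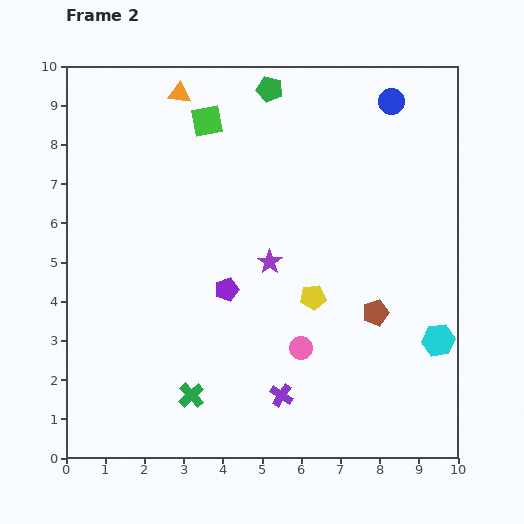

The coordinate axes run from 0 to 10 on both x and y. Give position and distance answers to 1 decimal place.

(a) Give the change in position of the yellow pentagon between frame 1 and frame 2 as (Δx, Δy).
(0.2, -3.5)

The yellow pentagon was at (6.1, 7.6) in frame 1 and (6.3, 4.1) in frame 2.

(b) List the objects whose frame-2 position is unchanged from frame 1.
the green pentagon, the purple pentagon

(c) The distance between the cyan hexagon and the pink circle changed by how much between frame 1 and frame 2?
-0.2

Distance in frame 1: 3.7. Distance in frame 2: 3.5.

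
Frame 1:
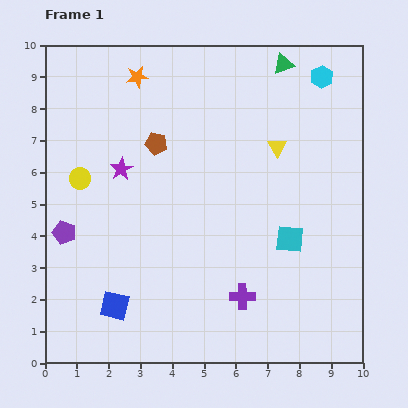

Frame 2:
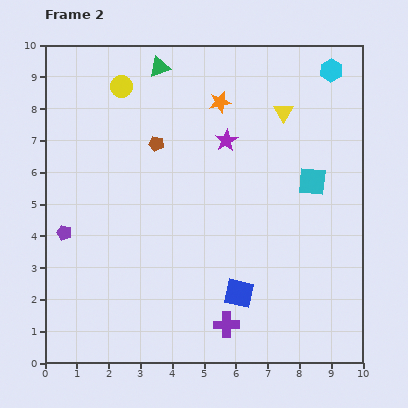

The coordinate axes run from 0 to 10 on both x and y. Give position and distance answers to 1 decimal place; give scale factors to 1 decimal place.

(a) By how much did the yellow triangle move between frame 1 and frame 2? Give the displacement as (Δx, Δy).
(0.2, 1.1)

The yellow triangle was at (7.3, 6.8) in frame 1 and (7.5, 7.9) in frame 2.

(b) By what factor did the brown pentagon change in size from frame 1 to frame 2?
0.7×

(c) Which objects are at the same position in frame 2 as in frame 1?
the purple pentagon, the brown pentagon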